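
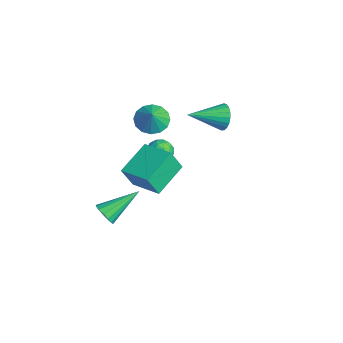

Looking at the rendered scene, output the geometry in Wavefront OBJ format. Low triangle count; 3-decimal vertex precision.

v 0.681 -2.142 3.421
v 1.386 -1.974 2.978
v 1.279 -2.338 4.299
v 1.264 -1.587 3.148
v 0.985 -1.349 3.391
v 0.625 -1.323 3.643
v 0.28 -1.517 3.835
v 0.042 -1.878 3.916
v -0.025 -2.31 3.865
v 0.098 -2.697 3.695
v 0.377 -2.935 3.452
v 0.737 -2.961 3.2
v 1.082 -2.767 3.008
v 1.32 -2.406 2.927
v 2.619 -2.611 2.333
v 2.658 -3.17 3.528
v 4.025 -1.866 2.637
v 4.064 -2.425 3.832
v 3.536 -4.055 1.628
v 3.575 -4.614 2.823
v 4.942 -3.31 1.932
v 4.981 -3.869 3.127
v -1.011 2.086 1.025
v -0.593 2.269 1.67
v -1.129 0.274 1.615
v -0.901 2.322 1.771
v -1.228 2.334 1.743
v -1.517 2.304 1.591
v -1.719 2.236 1.341
v -1.799 2.142 1.036
v -1.742 2.038 0.73
v -1.559 1.943 0.474
v -1.281 1.872 0.314
v -0.956 1.839 0.276
v -0.641 1.848 0.369
v -0.39 1.899 0.574
v -0.246 1.982 0.857
v -0.234 2.083 1.17
v -0.357 2.184 1.457
v 0.727 -4.568 -2.939
v 1.229 -4.308 -3.298
v 0.533 -2.752 -1.901
v 0.943 -4.235 -3.479
v 0.598 -4.251 -3.516
v 0.288 -4.352 -3.397
v 0.096 -4.511 -3.156
v 0.072 -4.684 -2.857
v 0.224 -4.827 -2.58
v 0.511 -4.9 -2.399
v 0.855 -4.884 -2.363
v 1.165 -4.783 -2.481
v 1.358 -4.625 -2.722
v 1.381 -4.451 -3.021
v 0.237 -0.906 0.149
v 0.608 -1.31 0.592
v -0.568 -1.71 0.088
v -0.197 -2.114 0.531
v -0.499 -1.522 0.764
v -0.001 -1.025 0.801
v 0.041 -1.995 -0.121
v 0.539 -1.498 -0.084
v 0.487 -1.983 0.424
v 0.153 -1.691 0.971
v -0.113 -1.329 -0.291
v -0.447 -1.037 0.256
v 0.493 -1.037 0.376
v -0.453 -1.983 0.304
v -0.63 -1.635 0.441
v -0.413 -1.872 0.701
v 0.135 -0.869 0.499
v 0.353 -1.107 0.759
v -0.298 -1.232 0.86
v -0.313 -1.913 -0.079
v -0.095 -2.151 0.181
v 0.453 -1.148 -0.021
v 0.67 -1.385 0.239
v 0.338 -1.788 -0.18
v 0.64 -1.67 0.538
v 0.167 -2.143 0.502
v 0.307 -2.073 0.118
v 0.599 -1.781 0.141
v 0.443 -1.499 0.859
v -0.03 -1.971 0.823
v -0.207 -1.623 0.96
v 0.085 -1.331 0.982
v 0.372 -1.894 0.761
v 0.07 -1.049 -0.143
v -0.403 -1.521 -0.179
v -0.045 -1.689 -0.302
v 0.247 -1.397 -0.28
v -0.127 -0.877 0.178
v -0.6 -1.35 0.142
v -0.559 -1.239 0.539
v -0.267 -0.947 0.562
v -0.332 -1.126 -0.081
f 2 1 4
f 2 4 3
f 4 1 5
f 4 5 3
f 5 1 6
f 5 6 3
f 6 1 7
f 6 7 3
f 7 1 8
f 7 8 3
f 8 1 9
f 8 9 3
f 9 1 10
f 9 10 3
f 10 1 11
f 10 11 3
f 11 1 12
f 11 12 3
f 12 1 13
f 12 13 3
f 13 1 14
f 13 14 3
f 14 1 2
f 14 2 3
f 16 18 15
f 19 16 15
f 15 18 17
f 17 19 15
f 16 22 18
f 20 16 19
f 20 22 16
f 18 22 17
f 21 19 17
f 17 22 21
f 21 20 19
f 22 20 21
f 24 23 26
f 24 26 25
f 26 23 27
f 26 27 25
f 27 23 28
f 27 28 25
f 28 23 29
f 28 29 25
f 29 23 30
f 29 30 25
f 30 23 31
f 30 31 25
f 31 23 32
f 31 32 25
f 32 23 33
f 32 33 25
f 33 23 34
f 33 34 25
f 34 23 35
f 34 35 25
f 35 23 36
f 35 36 25
f 36 23 37
f 36 37 25
f 37 23 38
f 37 38 25
f 38 23 39
f 38 39 25
f 39 23 24
f 39 24 25
f 41 40 43
f 41 43 42
f 43 40 44
f 43 44 42
f 44 40 45
f 44 45 42
f 45 40 46
f 45 46 42
f 46 40 47
f 46 47 42
f 47 40 48
f 47 48 42
f 48 40 49
f 48 49 42
f 49 40 50
f 49 50 42
f 50 40 51
f 50 51 42
f 51 40 52
f 51 52 42
f 52 40 53
f 52 53 42
f 53 40 41
f 53 41 42
f 54 91 70
f 91 65 94
f 70 94 59
f 91 94 70
f 54 70 66
f 70 59 71
f 66 71 55
f 70 71 66
f 54 66 75
f 66 55 76
f 75 76 61
f 66 76 75
f 54 75 87
f 75 61 90
f 87 90 64
f 75 90 87
f 54 87 91
f 87 64 95
f 91 95 65
f 87 95 91
f 55 71 82
f 71 59 85
f 82 85 63
f 71 85 82
f 59 94 72
f 94 65 93
f 72 93 58
f 94 93 72
f 65 95 92
f 95 64 88
f 92 88 56
f 95 88 92
f 64 90 89
f 90 61 77
f 89 77 60
f 90 77 89
f 61 76 81
f 76 55 78
f 81 78 62
f 76 78 81
f 57 83 69
f 83 63 84
f 69 84 58
f 83 84 69
f 57 69 67
f 69 58 68
f 67 68 56
f 69 68 67
f 57 67 74
f 67 56 73
f 74 73 60
f 67 73 74
f 57 74 79
f 74 60 80
f 79 80 62
f 74 80 79
f 57 79 83
f 79 62 86
f 83 86 63
f 79 86 83
f 58 84 72
f 84 63 85
f 72 85 59
f 84 85 72
f 56 68 92
f 68 58 93
f 92 93 65
f 68 93 92
f 60 73 89
f 73 56 88
f 89 88 64
f 73 88 89
f 62 80 81
f 80 60 77
f 81 77 61
f 80 77 81
f 63 86 82
f 86 62 78
f 82 78 55
f 86 78 82



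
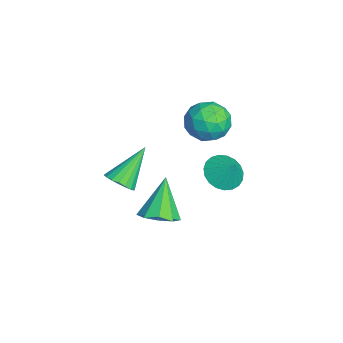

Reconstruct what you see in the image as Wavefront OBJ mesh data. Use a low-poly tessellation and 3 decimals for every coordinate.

v -2.221 0.88 -2.014
v -1.59 1.151 -2.55
v -1.679 1.26 -1.186
v -1.809 1.439 -2.539
v -2.098 1.63 -2.438
v -2.409 1.692 -2.263
v -2.687 1.614 -2.045
v -2.885 1.409 -1.822
v -2.967 1.112 -1.633
v -2.921 0.775 -1.509
v -2.753 0.457 -1.472
v -2.494 0.211 -1.53
v -2.187 0.082 -1.671
v -1.886 0.09 -1.871
v -1.643 0.235 -2.097
v -1.5 0.492 -2.308
v -1.481 0.816 -2.468
v 0.94 -1.983 -1.65
v 1.663 -2.058 -1.209
v 0.04 -1.617 -0.11
v 1.592 -1.508 -1.381
v 1.216 -1.179 -1.679
v 0.71 -1.227 -1.963
v 0.313 -1.628 -2.101
v 0.209 -2.196 -2.027
v 0.447 -2.663 -1.776
v 0.916 -2.813 -1.467
v 1.396 -2.574 -1.243
v -3.827 1.347 0.156
v -3.249 1.041 -0.627
v -4.431 -0.181 0.307
v -3.853 -0.487 -0.476
v -3.417 -0.231 0.41
v -3.044 0.714 0.317
v -4.636 0.146 -0.637
v -4.263 1.091 -0.73
v -3.749 0.299 -1.117
v -2.996 0.066 -0.47
v -4.684 0.794 0.15
v -3.931 0.561 0.797
v -3.485 1.328 -0.249
v -4.195 -0.468 -0.071
v -3.939 -0.318 0.45
v -3.599 -0.498 -0.01
v -3.365 1.136 0.306
v -3.025 0.956 -0.155
v -3.124 0.208 0.455
v -4.655 -0.096 -0.165
v -4.315 -0.276 -0.626
v -4.081 1.358 -0.31
v -3.741 1.178 -0.77
v -4.556 0.652 -0.775
v -3.439 0.712 -0.997
v -3.794 -0.186 -0.908
v -4.254 0.186 -1.003
v -4.035 0.742 -1.058
v -2.997 0.575 -0.617
v -3.352 -0.323 -0.528
v -3.095 -0.173 -0.007
v -2.876 0.383 -0.062
v -3.291 0.139 -0.905
v -4.328 1.183 0.208
v -4.683 0.285 0.297
v -4.804 0.477 -0.258
v -4.585 1.033 -0.313
v -3.886 1.046 0.588
v -4.241 0.148 0.677
v -3.645 0.118 0.738
v -3.426 0.674 0.683
v -4.389 0.721 0.585
v -2.103 -3.234 -2.159
v -1.518 -2.834 -2.118
v -2.957 -2.126 -0.801
v -1.687 -2.689 -2.342
v -1.938 -2.652 -2.53
v -2.222 -2.731 -2.645
v -2.482 -2.909 -2.663
v -2.667 -3.151 -2.582
v -2.741 -3.41 -2.416
v -2.688 -3.635 -2.2
v -2.519 -3.78 -1.976
v -2.268 -3.817 -1.787
v -1.984 -3.738 -1.673
v -1.724 -3.56 -1.654
v -1.539 -3.317 -1.736
v -1.465 -3.058 -1.901
f 2 1 4
f 2 4 3
f 4 1 5
f 4 5 3
f 5 1 6
f 5 6 3
f 6 1 7
f 6 7 3
f 7 1 8
f 7 8 3
f 8 1 9
f 8 9 3
f 9 1 10
f 9 10 3
f 10 1 11
f 10 11 3
f 11 1 12
f 11 12 3
f 12 1 13
f 12 13 3
f 13 1 14
f 13 14 3
f 14 1 15
f 14 15 3
f 15 1 16
f 15 16 3
f 16 1 17
f 16 17 3
f 17 1 2
f 17 2 3
f 19 18 21
f 19 21 20
f 21 18 22
f 21 22 20
f 22 18 23
f 22 23 20
f 23 18 24
f 23 24 20
f 24 18 25
f 24 25 20
f 25 18 26
f 25 26 20
f 26 18 27
f 26 27 20
f 27 18 28
f 27 28 20
f 28 18 19
f 28 19 20
f 29 66 45
f 66 40 69
f 45 69 34
f 66 69 45
f 29 45 41
f 45 34 46
f 41 46 30
f 45 46 41
f 29 41 50
f 41 30 51
f 50 51 36
f 41 51 50
f 29 50 62
f 50 36 65
f 62 65 39
f 50 65 62
f 29 62 66
f 62 39 70
f 66 70 40
f 62 70 66
f 30 46 57
f 46 34 60
f 57 60 38
f 46 60 57
f 34 69 47
f 69 40 68
f 47 68 33
f 69 68 47
f 40 70 67
f 70 39 63
f 67 63 31
f 70 63 67
f 39 65 64
f 65 36 52
f 64 52 35
f 65 52 64
f 36 51 56
f 51 30 53
f 56 53 37
f 51 53 56
f 32 58 44
f 58 38 59
f 44 59 33
f 58 59 44
f 32 44 42
f 44 33 43
f 42 43 31
f 44 43 42
f 32 42 49
f 42 31 48
f 49 48 35
f 42 48 49
f 32 49 54
f 49 35 55
f 54 55 37
f 49 55 54
f 32 54 58
f 54 37 61
f 58 61 38
f 54 61 58
f 33 59 47
f 59 38 60
f 47 60 34
f 59 60 47
f 31 43 67
f 43 33 68
f 67 68 40
f 43 68 67
f 35 48 64
f 48 31 63
f 64 63 39
f 48 63 64
f 37 55 56
f 55 35 52
f 56 52 36
f 55 52 56
f 38 61 57
f 61 37 53
f 57 53 30
f 61 53 57
f 72 71 74
f 72 74 73
f 74 71 75
f 74 75 73
f 75 71 76
f 75 76 73
f 76 71 77
f 76 77 73
f 77 71 78
f 77 78 73
f 78 71 79
f 78 79 73
f 79 71 80
f 79 80 73
f 80 71 81
f 80 81 73
f 81 71 82
f 81 82 73
f 82 71 83
f 82 83 73
f 83 71 84
f 83 84 73
f 84 71 85
f 84 85 73
f 85 71 86
f 85 86 73
f 86 71 72
f 86 72 73



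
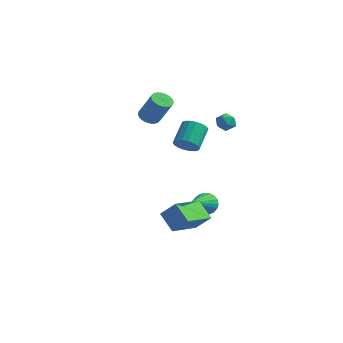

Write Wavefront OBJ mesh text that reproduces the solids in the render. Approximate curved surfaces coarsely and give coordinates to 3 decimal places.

v -0.251 0.231 1.565
v 0.129 -0.133 2.127
v -0.128 1.065 3.077
v -0.509 1.429 2.515
v 0.376 0.045 1.97
v 0.119 1.243 2.92
v 0.5 0.259 1.733
v 0.242 1.457 2.682
v 0.474 0.468 1.462
v 0.217 1.666 2.412
v 0.305 0.63 1.212
v 0.047 1.828 2.162
v 0.025 0.713 1.032
v -0.232 1.911 1.982
v -0.309 0.7 0.958
v -0.566 1.898 1.907
v -0.632 0.595 1.003
v -0.889 1.793 1.953
v -0.879 0.417 1.16
v -1.136 1.615 2.11
v -1.002 0.203 1.398
v -1.26 1.401 2.347
v -0.977 -0.006 1.668
v -1.234 1.192 2.618
v -0.807 -0.168 1.918
v -1.065 1.03 2.868
v -0.528 -0.251 2.098
v -0.785 0.947 3.048
v -0.194 -0.238 2.173
v -0.451 0.96 3.122
v 0.588 3.246 2.055
v 1.129 3.032 2.371
v -0.029 2.768 2.789
v 0.512 2.554 3.105
v 0.364 3.2 3.102
v 0.746 3.495 2.648
v 0.354 2.305 2.512
v 0.736 2.6 2.058
v 0.985 2.45 2.653
v 0.991 3.003 3.018
v 0.109 2.797 2.142
v 0.115 3.35 2.507
v 0.73 -3.584 -1.781
v 1.584 -3.388 -0.862
v 0.874 -1.615 -2.335
v 1.729 -1.42 -1.415
v 1.731 -3.9 -2.645
v 2.586 -3.705 -1.725
v 1.876 -1.932 -3.198
v 2.73 -1.736 -2.279
v -3.397 1.165 2.64
v -2.825 1.194 2.292
v -1.872 1.125 3.852
v -2.443 1.095 4.2
v -2.873 1.448 2.332
v -1.92 1.379 3.893
v -3.001 1.659 2.42
v -2.048 1.589 3.981
v -3.189 1.794 2.541
v -2.236 1.725 4.102
v -3.409 1.834 2.677
v -2.456 1.764 4.238
v -3.627 1.771 2.807
v -2.673 1.702 4.368
v -3.81 1.617 2.912
v -2.856 1.547 4.473
v -3.93 1.393 2.975
v -2.976 1.324 4.536
v -3.968 1.135 2.988
v -3.015 1.066 4.548
v -3.92 0.881 2.947
v -2.967 0.812 4.508
v -3.792 0.671 2.859
v -2.839 0.601 4.42
v -3.604 0.535 2.738
v -2.651 0.466 4.299
v -3.384 0.496 2.602
v -2.431 0.426 4.163
v -3.167 0.558 2.472
v -2.213 0.489 4.033
v -2.984 0.713 2.367
v -2.03 0.643 3.928
v -2.864 0.936 2.304
v -1.91 0.867 3.865
v -0.369 2.319 -3.864
v 0.272 2.177 -4.285
v -0.151 0.561 -2.936
v 0.394 2.329 -4.025
v 0.383 2.479 -3.738
v 0.243 2.602 -3.473
v -0.004 2.676 -3.275
v -0.313 2.688 -3.179
v -0.633 2.636 -3.202
v -0.907 2.529 -3.339
v -1.088 2.386 -3.567
v -1.144 2.232 -3.847
v -1.067 2.092 -4.129
v -0.87 1.992 -4.366
v -0.585 1.948 -4.516
v -0.264 1.968 -4.553
v 0.04 2.049 -4.471
f 2 1 5
f 2 5 3
f 3 5 6
f 3 6 4
f 5 1 7
f 5 7 6
f 6 7 8
f 6 8 4
f 7 1 9
f 7 9 8
f 8 9 10
f 8 10 4
f 9 1 11
f 9 11 10
f 10 11 12
f 10 12 4
f 11 1 13
f 11 13 12
f 12 13 14
f 12 14 4
f 13 1 15
f 13 15 14
f 14 15 16
f 14 16 4
f 15 1 17
f 15 17 16
f 16 17 18
f 16 18 4
f 17 1 19
f 17 19 18
f 18 19 20
f 18 20 4
f 19 1 21
f 19 21 20
f 20 21 22
f 20 22 4
f 21 1 23
f 21 23 22
f 22 23 24
f 22 24 4
f 23 1 25
f 23 25 24
f 24 25 26
f 24 26 4
f 25 1 27
f 25 27 26
f 26 27 28
f 26 28 4
f 27 1 29
f 27 29 28
f 28 29 30
f 28 30 4
f 29 1 2
f 29 2 30
f 30 2 3
f 30 3 4
f 31 42 36
f 31 36 32
f 31 32 38
f 31 38 41
f 31 41 42
f 32 36 40
f 36 42 35
f 42 41 33
f 41 38 37
f 38 32 39
f 34 40 35
f 34 35 33
f 34 33 37
f 34 37 39
f 34 39 40
f 35 40 36
f 33 35 42
f 37 33 41
f 39 37 38
f 40 39 32
f 44 46 43
f 47 44 43
f 43 46 45
f 45 47 43
f 44 50 46
f 48 44 47
f 48 50 44
f 46 50 45
f 49 47 45
f 45 50 49
f 49 48 47
f 50 48 49
f 52 51 55
f 52 55 53
f 53 55 56
f 53 56 54
f 55 51 57
f 55 57 56
f 56 57 58
f 56 58 54
f 57 51 59
f 57 59 58
f 58 59 60
f 58 60 54
f 59 51 61
f 59 61 60
f 60 61 62
f 60 62 54
f 61 51 63
f 61 63 62
f 62 63 64
f 62 64 54
f 63 51 65
f 63 65 64
f 64 65 66
f 64 66 54
f 65 51 67
f 65 67 66
f 66 67 68
f 66 68 54
f 67 51 69
f 67 69 68
f 68 69 70
f 68 70 54
f 69 51 71
f 69 71 70
f 70 71 72
f 70 72 54
f 71 51 73
f 71 73 72
f 72 73 74
f 72 74 54
f 73 51 75
f 73 75 74
f 74 75 76
f 74 76 54
f 75 51 77
f 75 77 76
f 76 77 78
f 76 78 54
f 77 51 79
f 77 79 78
f 78 79 80
f 78 80 54
f 79 51 81
f 79 81 80
f 80 81 82
f 80 82 54
f 81 51 83
f 81 83 82
f 82 83 84
f 82 84 54
f 83 51 52
f 83 52 84
f 84 52 53
f 84 53 54
f 86 85 88
f 86 88 87
f 88 85 89
f 88 89 87
f 89 85 90
f 89 90 87
f 90 85 91
f 90 91 87
f 91 85 92
f 91 92 87
f 92 85 93
f 92 93 87
f 93 85 94
f 93 94 87
f 94 85 95
f 94 95 87
f 95 85 96
f 95 96 87
f 96 85 97
f 96 97 87
f 97 85 98
f 97 98 87
f 98 85 99
f 98 99 87
f 99 85 100
f 99 100 87
f 100 85 101
f 100 101 87
f 101 85 86
f 101 86 87



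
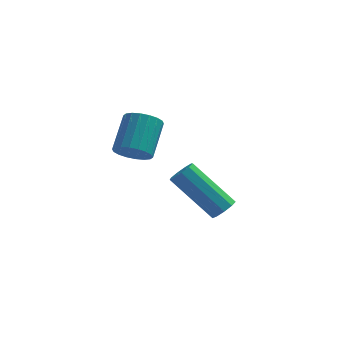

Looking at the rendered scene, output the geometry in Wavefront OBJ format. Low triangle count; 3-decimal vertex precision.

v -1.061 0.685 1.443
v -0.804 0.264 1.896
v -0.602 1.393 2.831
v -0.859 1.815 2.377
v -0.564 0.349 1.741
v -0.362 1.479 2.676
v -0.423 0.501 1.527
v -0.22 1.631 2.462
v -0.407 0.689 1.296
v -0.205 1.819 2.231
v -0.522 0.877 1.094
v -0.319 2.006 2.029
v -0.743 1.026 0.962
v -0.541 2.156 1.896
v -1.027 1.108 0.924
v -0.825 2.238 1.859
v -1.318 1.107 0.989
v -1.116 2.236 1.924
v -1.558 1.021 1.144
v -1.356 2.151 2.079
v -1.7 0.869 1.358
v -1.497 1.999 2.293
v -1.715 0.681 1.589
v -1.513 1.811 2.524
v -1.601 0.494 1.791
v -1.398 1.623 2.726
v -1.379 0.344 1.924
v -1.177 1.474 2.858
v -1.095 0.262 1.961
v -0.893 1.392 2.896
v 1.716 2.509 -2.194
v 1.996 2.274 -1.825
v 0.503 2.775 -0.376
v 0.224 3.011 -0.746
v 2.089 2.617 -1.848
v 0.596 3.118 -0.399
v 2.007 2.909 -2.033
v 0.514 3.41 -0.584
v 1.789 3.015 -2.294
v 0.297 3.516 -0.845
v 1.538 2.884 -2.508
v 0.045 3.385 -1.059
v 1.369 2.577 -2.576
v -0.124 3.079 -1.127
v 1.364 2.24 -2.465
v -0.129 2.741 -1.016
v 1.523 2.028 -2.227
v 0.03 2.529 -0.778
v 1.773 2.042 -1.975
v 0.28 2.543 -0.526
f 2 1 5
f 2 5 3
f 3 5 6
f 3 6 4
f 5 1 7
f 5 7 6
f 6 7 8
f 6 8 4
f 7 1 9
f 7 9 8
f 8 9 10
f 8 10 4
f 9 1 11
f 9 11 10
f 10 11 12
f 10 12 4
f 11 1 13
f 11 13 12
f 12 13 14
f 12 14 4
f 13 1 15
f 13 15 14
f 14 15 16
f 14 16 4
f 15 1 17
f 15 17 16
f 16 17 18
f 16 18 4
f 17 1 19
f 17 19 18
f 18 19 20
f 18 20 4
f 19 1 21
f 19 21 20
f 20 21 22
f 20 22 4
f 21 1 23
f 21 23 22
f 22 23 24
f 22 24 4
f 23 1 25
f 23 25 24
f 24 25 26
f 24 26 4
f 25 1 27
f 25 27 26
f 26 27 28
f 26 28 4
f 27 1 29
f 27 29 28
f 28 29 30
f 28 30 4
f 29 1 2
f 29 2 30
f 30 2 3
f 30 3 4
f 32 31 35
f 32 35 33
f 33 35 36
f 33 36 34
f 35 31 37
f 35 37 36
f 36 37 38
f 36 38 34
f 37 31 39
f 37 39 38
f 38 39 40
f 38 40 34
f 39 31 41
f 39 41 40
f 40 41 42
f 40 42 34
f 41 31 43
f 41 43 42
f 42 43 44
f 42 44 34
f 43 31 45
f 43 45 44
f 44 45 46
f 44 46 34
f 45 31 47
f 45 47 46
f 46 47 48
f 46 48 34
f 47 31 49
f 47 49 48
f 48 49 50
f 48 50 34
f 49 31 32
f 49 32 50
f 50 32 33
f 50 33 34



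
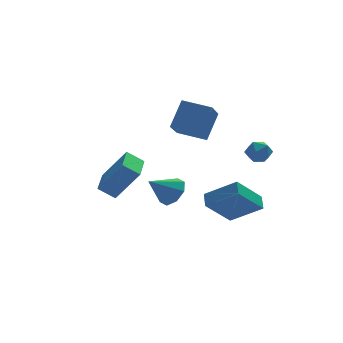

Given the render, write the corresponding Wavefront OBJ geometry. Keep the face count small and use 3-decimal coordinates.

v -4.664 -2.002 -0.229
v -3.522 -2.425 1.456
v -4.127 -0.265 -0.157
v -2.985 -0.688 1.529
v -3.835 -2.232 -0.849
v -2.693 -2.655 0.837
v -3.298 -0.495 -0.776
v -2.156 -0.918 0.909
v -0.278 1.395 -2.486
v 0.329 1.249 -1.757
v -1.562 1.105 -1.474
v 0.124 1.952 -1.816
v -0.316 2.329 -2.267
v -0.735 2.158 -2.847
v -0.886 1.541 -3.215
v -0.681 0.838 -3.156
v -0.24 0.461 -2.705
v 0.178 0.631 -2.126
v 0.199 -4.003 -0.935
v 0.308 -3.236 -0.518
v 1.577 -3.422 -2.366
v 1.686 -2.654 -1.949
v 1.634 -4.786 0.129
v 1.743 -4.018 0.546
v 3.012 -4.204 -1.302
v 3.121 -3.437 -0.885
v 2.172 -3.665 2.345
v 2.519 -3.347 1.765
v 3.241 -3.973 2.815
v 3.588 -3.655 2.235
v 3.23 -3.231 2.735
v 2.569 -3.04 2.444
v 3.191 -4.28 2.136
v 2.53 -4.089 1.845
v 3.148 -3.727 1.636
v 3.173 -3.079 2.006
v 2.587 -4.241 2.574
v 2.612 -3.593 2.944
v 1.582 1.682 0.922
v 0.902 0.135 2.047
v 0.203 2.501 1.214
v -0.477 0.954 2.339
v 2.337 2.426 2.401
v 1.657 0.879 3.526
v 0.958 3.245 2.693
v 0.278 1.698 3.818
f 2 4 1
f 5 2 1
f 1 4 3
f 3 5 1
f 2 8 4
f 6 2 5
f 6 8 2
f 4 8 3
f 7 5 3
f 3 8 7
f 7 6 5
f 8 6 7
f 10 9 12
f 10 12 11
f 12 9 13
f 12 13 11
f 13 9 14
f 13 14 11
f 14 9 15
f 14 15 11
f 15 9 16
f 15 16 11
f 16 9 17
f 16 17 11
f 17 9 18
f 17 18 11
f 18 9 10
f 18 10 11
f 20 22 19
f 23 20 19
f 19 22 21
f 21 23 19
f 20 26 22
f 24 20 23
f 24 26 20
f 22 26 21
f 25 23 21
f 21 26 25
f 25 24 23
f 26 24 25
f 27 38 32
f 27 32 28
f 27 28 34
f 27 34 37
f 27 37 38
f 28 32 36
f 32 38 31
f 38 37 29
f 37 34 33
f 34 28 35
f 30 36 31
f 30 31 29
f 30 29 33
f 30 33 35
f 30 35 36
f 31 36 32
f 29 31 38
f 33 29 37
f 35 33 34
f 36 35 28
f 40 42 39
f 43 40 39
f 39 42 41
f 41 43 39
f 40 46 42
f 44 40 43
f 44 46 40
f 42 46 41
f 45 43 41
f 41 46 45
f 45 44 43
f 46 44 45



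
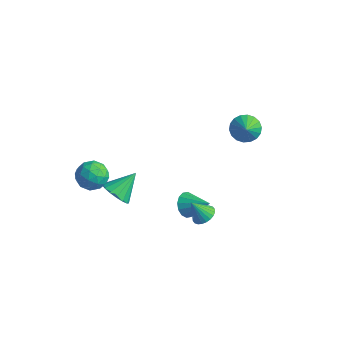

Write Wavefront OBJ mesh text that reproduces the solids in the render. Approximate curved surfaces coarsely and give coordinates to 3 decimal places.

v 1.919 0.086 -0.995
v 2.269 0.316 -1.629
v 3.161 0.374 -0.205
v 2.101 0.64 -1.483
v 1.884 0.816 -1.206
v 1.677 0.796 -0.872
v 1.534 0.586 -0.572
v 1.494 0.242 -0.385
v 1.569 -0.143 -0.361
v 1.737 -0.467 -0.508
v 1.954 -0.643 -0.785
v 2.161 -0.623 -1.118
v 2.304 -0.413 -1.419
v 2.344 -0.07 -1.606
v 3.911 -0.987 0.526
v 4.481 -0.928 0.833
v 3.409 -1.373 1.534
v 4.381 -0.698 0.871
v 4.209 -0.513 0.857
v 3.991 -0.399 0.792
v 3.762 -0.375 0.686
v 3.555 -0.444 0.557
v 3.403 -0.596 0.422
v 3.328 -0.807 0.304
v 3.342 -1.046 0.219
v 3.442 -1.276 0.182
v 3.614 -1.461 0.196
v 3.831 -1.575 0.261
v 4.061 -1.599 0.366
v 4.268 -1.53 0.496
v 4.42 -1.378 0.63
v 4.495 -1.167 0.749
v 2.373 4.066 2.704
v 3.082 4.433 2.477
v 2.907 3.474 3.416
v 2.96 4.651 2.749
v 2.722 4.753 3.013
v 2.415 4.719 3.215
v 2.1 4.556 3.316
v 1.838 4.296 3.296
v 1.682 3.99 3.158
v 1.664 3.7 2.931
v 1.785 3.482 2.658
v 2.023 3.38 2.395
v 2.33 3.414 2.193
v 2.646 3.577 2.092
v 2.908 3.837 2.112
v 3.063 4.143 2.249
v -2.248 -0.771 -2.346
v -1.784 -0.354 -3.009
v -1.952 0.511 -1.334
v -2.194 -0.215 -3.065
v -2.615 -0.204 -2.956
v -2.953 -0.323 -2.708
v -3.128 -0.544 -2.376
v -3.103 -0.817 -2.038
v -2.881 -1.08 -1.771
v -2.514 -1.272 -1.635
v -2.086 -1.349 -1.662
v -1.695 -1.293 -1.846
v -1.431 -1.118 -2.145
v -1.354 -0.864 -2.49
v -1.481 -0.588 -2.802
v -3.916 -1.067 -0.474
v -3.057 -0.952 -0.094
v -3.323 -2.008 -1.526
v -2.464 -1.893 -1.146
v -3.132 -2.367 -0.672
v -3.499 -1.786 -0.022
v -2.881 -1.174 -1.598
v -3.248 -0.593 -0.948
v -2.418 -1.018 -0.788
v -2.573 -1.756 -0.216
v -3.807 -1.204 -1.404
v -3.962 -1.942 -0.832
v -3.538 -0.927 -0.192
v -2.842 -2.033 -1.428
v -3.234 -2.312 -1.15
v -2.73 -2.245 -0.926
v -3.798 -1.417 -0.149
v -3.293 -1.349 0.074
v -3.338 -2.181 -0.266
v -3.087 -1.611 -1.694
v -2.582 -1.543 -1.471
v -3.65 -0.715 -0.694
v -3.146 -0.648 -0.47
v -3.042 -0.779 -1.354
v -2.658 -0.898 -0.376
v -2.31 -1.452 -0.995
v -2.555 -1.029 -1.261
v -2.77 -0.687 -0.878
v -2.749 -1.332 -0.04
v -2.401 -1.885 -0.658
v -2.793 -2.164 -0.38
v -3.009 -1.822 0.003
v -2.373 -1.371 -0.448
v -3.979 -1.075 -0.962
v -3.631 -1.628 -1.58
v -3.371 -1.138 -1.623
v -3.587 -0.796 -1.24
v -4.07 -1.508 -0.625
v -3.722 -2.062 -1.244
v -3.61 -2.273 -0.742
v -3.825 -1.931 -0.359
v -4.007 -1.589 -1.172
f 2 1 4
f 2 4 3
f 4 1 5
f 4 5 3
f 5 1 6
f 5 6 3
f 6 1 7
f 6 7 3
f 7 1 8
f 7 8 3
f 8 1 9
f 8 9 3
f 9 1 10
f 9 10 3
f 10 1 11
f 10 11 3
f 11 1 12
f 11 12 3
f 12 1 13
f 12 13 3
f 13 1 14
f 13 14 3
f 14 1 2
f 14 2 3
f 16 15 18
f 16 18 17
f 18 15 19
f 18 19 17
f 19 15 20
f 19 20 17
f 20 15 21
f 20 21 17
f 21 15 22
f 21 22 17
f 22 15 23
f 22 23 17
f 23 15 24
f 23 24 17
f 24 15 25
f 24 25 17
f 25 15 26
f 25 26 17
f 26 15 27
f 26 27 17
f 27 15 28
f 27 28 17
f 28 15 29
f 28 29 17
f 29 15 30
f 29 30 17
f 30 15 31
f 30 31 17
f 31 15 32
f 31 32 17
f 32 15 16
f 32 16 17
f 34 33 36
f 34 36 35
f 36 33 37
f 36 37 35
f 37 33 38
f 37 38 35
f 38 33 39
f 38 39 35
f 39 33 40
f 39 40 35
f 40 33 41
f 40 41 35
f 41 33 42
f 41 42 35
f 42 33 43
f 42 43 35
f 43 33 44
f 43 44 35
f 44 33 45
f 44 45 35
f 45 33 46
f 45 46 35
f 46 33 47
f 46 47 35
f 47 33 48
f 47 48 35
f 48 33 34
f 48 34 35
f 50 49 52
f 50 52 51
f 52 49 53
f 52 53 51
f 53 49 54
f 53 54 51
f 54 49 55
f 54 55 51
f 55 49 56
f 55 56 51
f 56 49 57
f 56 57 51
f 57 49 58
f 57 58 51
f 58 49 59
f 58 59 51
f 59 49 60
f 59 60 51
f 60 49 61
f 60 61 51
f 61 49 62
f 61 62 51
f 62 49 63
f 62 63 51
f 63 49 50
f 63 50 51
f 64 101 80
f 101 75 104
f 80 104 69
f 101 104 80
f 64 80 76
f 80 69 81
f 76 81 65
f 80 81 76
f 64 76 85
f 76 65 86
f 85 86 71
f 76 86 85
f 64 85 97
f 85 71 100
f 97 100 74
f 85 100 97
f 64 97 101
f 97 74 105
f 101 105 75
f 97 105 101
f 65 81 92
f 81 69 95
f 92 95 73
f 81 95 92
f 69 104 82
f 104 75 103
f 82 103 68
f 104 103 82
f 75 105 102
f 105 74 98
f 102 98 66
f 105 98 102
f 74 100 99
f 100 71 87
f 99 87 70
f 100 87 99
f 71 86 91
f 86 65 88
f 91 88 72
f 86 88 91
f 67 93 79
f 93 73 94
f 79 94 68
f 93 94 79
f 67 79 77
f 79 68 78
f 77 78 66
f 79 78 77
f 67 77 84
f 77 66 83
f 84 83 70
f 77 83 84
f 67 84 89
f 84 70 90
f 89 90 72
f 84 90 89
f 67 89 93
f 89 72 96
f 93 96 73
f 89 96 93
f 68 94 82
f 94 73 95
f 82 95 69
f 94 95 82
f 66 78 102
f 78 68 103
f 102 103 75
f 78 103 102
f 70 83 99
f 83 66 98
f 99 98 74
f 83 98 99
f 72 90 91
f 90 70 87
f 91 87 71
f 90 87 91
f 73 96 92
f 96 72 88
f 92 88 65
f 96 88 92



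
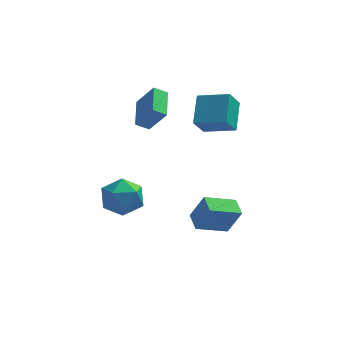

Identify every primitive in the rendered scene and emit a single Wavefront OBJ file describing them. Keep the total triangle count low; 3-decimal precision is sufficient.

v -0.038 2.467 1.161
v 0.032 4.044 2.236
v 0.446 3.215 0.03
v 0.517 4.793 1.105
v 1.683 2.067 1.635
v 1.754 3.645 2.71
v 2.168 2.816 0.504
v 2.238 4.393 1.579
v 0.397 -1.266 -4.299
v 1.118 -1.383 -2.753
v 0.021 -0.253 -4.047
v 0.742 -0.37 -2.501
v 1.978 -0.51 -4.979
v 2.699 -0.627 -3.433
v 1.602 0.503 -4.727
v 2.323 0.386 -3.181
v -2.967 1.883 1.272
v -2.03 1.559 2.629
v -3.093 3.705 1.794
v -2.157 3.381 3.151
v -2.263 2.059 0.829
v -1.327 1.735 2.186
v -2.39 3.881 1.351
v -1.453 3.557 2.708
v -3.916 -2.156 -1.839
v -2.722 -1.866 -1.89
v -3.558 -3.354 -0.29
v -2.364 -3.064 -0.341
v -3.187 -2.221 0.012
v -3.408 -1.48 -0.945
v -2.872 -3.74 -1.235
v -3.093 -2.999 -2.192
v -2.076 -2.845 -1.517
v -2.271 -1.906 -0.746
v -4.009 -3.314 -1.434
v -4.204 -2.375 -0.663
f 2 4 1
f 5 2 1
f 1 4 3
f 3 5 1
f 2 8 4
f 6 2 5
f 6 8 2
f 4 8 3
f 7 5 3
f 3 8 7
f 7 6 5
f 8 6 7
f 10 12 9
f 13 10 9
f 9 12 11
f 11 13 9
f 10 16 12
f 14 10 13
f 14 16 10
f 12 16 11
f 15 13 11
f 11 16 15
f 15 14 13
f 16 14 15
f 18 20 17
f 21 18 17
f 17 20 19
f 19 21 17
f 18 24 20
f 22 18 21
f 22 24 18
f 20 24 19
f 23 21 19
f 19 24 23
f 23 22 21
f 24 22 23
f 25 36 30
f 25 30 26
f 25 26 32
f 25 32 35
f 25 35 36
f 26 30 34
f 30 36 29
f 36 35 27
f 35 32 31
f 32 26 33
f 28 34 29
f 28 29 27
f 28 27 31
f 28 31 33
f 28 33 34
f 29 34 30
f 27 29 36
f 31 27 35
f 33 31 32
f 34 33 26



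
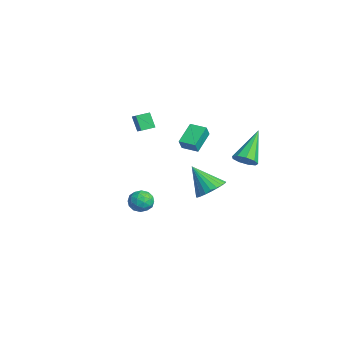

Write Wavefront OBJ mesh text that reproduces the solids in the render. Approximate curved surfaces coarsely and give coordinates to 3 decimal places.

v 4.19 3.108 0.918
v 4.698 3.002 1.402
v 3.03 4.232 2.382
v 4.785 3.412 1.156
v 4.594 3.679 0.799
v 4.213 3.679 0.497
v 3.821 3.412 0.393
v 3.602 3.002 0.534
v 3.658 2.642 0.854
v 3.962 2.499 1.205
v 4.373 2.642 1.421
v -3.481 -0.408 -0.156
v -3.992 -0.566 0.759
v -3.562 0.402 -0.062
v -4.073 0.244 0.853
v -2.767 -0.384 0.247
v -3.278 -0.542 1.162
v -2.848 0.426 0.341
v -3.359 0.268 1.256
v -1.071 3.053 -4.021
v -0.292 2.498 -3.858
v -1.969 2.227 -2.539
v -0.214 2.8 -3.643
v -0.267 3.14 -3.485
v -0.442 3.466 -3.409
v -0.712 3.73 -3.427
v -1.038 3.891 -3.534
v -1.368 3.924 -3.716
v -1.653 3.825 -3.944
v -1.849 3.608 -4.184
v -1.927 3.306 -4.399
v -1.875 2.966 -4.557
v -1.7 2.639 -4.633
v -1.429 2.375 -4.616
v -1.104 2.214 -4.508
v -0.773 2.181 -4.326
v -0.488 2.281 -4.098
v -2.547 1.834 -1.311
v -3.418 2.754 -0.508
v -1.849 2.547 -1.371
v -2.72 3.467 -0.568
v -2.2 1.553 -0.612
v -3.071 2.473 0.191
v -1.502 2.266 -0.672
v -2.373 3.186 0.131
v 3.556 -1.728 -1.561
v 4.087 -2.041 -1.943
v 3.633 -2.579 -0.757
v 4.164 -2.892 -1.139
v 4.282 -2.258 -0.806
v 4.234 -1.732 -1.304
v 3.486 -2.888 -1.396
v 3.438 -2.362 -1.894
v 4.044 -2.758 -1.842
v 4.536 -2.369 -1.477
v 3.184 -2.251 -1.223
v 3.676 -1.862 -0.858
v 3.815 -1.81 -1.823
v 3.905 -2.81 -0.877
v 3.974 -2.438 -0.682
v 4.287 -2.622 -0.906
v 3.901 -1.628 -1.447
v 4.213 -1.812 -1.672
v 4.328 -1.94 -1.003
v 3.507 -2.808 -1.028
v 3.819 -2.992 -1.253
v 3.433 -1.998 -1.794
v 3.746 -2.182 -2.018
v 3.392 -2.68 -1.697
v 4.101 -2.415 -1.988
v 4.147 -2.916 -1.515
v 3.748 -2.913 -1.666
v 3.72 -2.604 -1.959
v 4.391 -2.187 -1.773
v 4.436 -2.687 -1.301
v 4.505 -2.314 -1.105
v 4.477 -2.005 -1.397
v 4.365 -2.608 -1.714
v 3.284 -1.933 -1.399
v 3.329 -2.433 -0.927
v 3.243 -2.615 -1.303
v 3.215 -2.306 -1.595
v 3.573 -1.704 -1.185
v 3.619 -2.205 -0.712
v 4 -2.016 -0.741
v 3.972 -1.707 -1.034
v 3.355 -2.012 -0.986
f 2 1 4
f 2 4 3
f 4 1 5
f 4 5 3
f 5 1 6
f 5 6 3
f 6 1 7
f 6 7 3
f 7 1 8
f 7 8 3
f 8 1 9
f 8 9 3
f 9 1 10
f 9 10 3
f 10 1 11
f 10 11 3
f 11 1 2
f 11 2 3
f 13 15 12
f 16 13 12
f 12 15 14
f 14 16 12
f 13 19 15
f 17 13 16
f 17 19 13
f 15 19 14
f 18 16 14
f 14 19 18
f 18 17 16
f 19 17 18
f 21 20 23
f 21 23 22
f 23 20 24
f 23 24 22
f 24 20 25
f 24 25 22
f 25 20 26
f 25 26 22
f 26 20 27
f 26 27 22
f 27 20 28
f 27 28 22
f 28 20 29
f 28 29 22
f 29 20 30
f 29 30 22
f 30 20 31
f 30 31 22
f 31 20 32
f 31 32 22
f 32 20 33
f 32 33 22
f 33 20 34
f 33 34 22
f 34 20 35
f 34 35 22
f 35 20 36
f 35 36 22
f 36 20 37
f 36 37 22
f 37 20 21
f 37 21 22
f 39 41 38
f 42 39 38
f 38 41 40
f 40 42 38
f 39 45 41
f 43 39 42
f 43 45 39
f 41 45 40
f 44 42 40
f 40 45 44
f 44 43 42
f 45 43 44
f 46 83 62
f 83 57 86
f 62 86 51
f 83 86 62
f 46 62 58
f 62 51 63
f 58 63 47
f 62 63 58
f 46 58 67
f 58 47 68
f 67 68 53
f 58 68 67
f 46 67 79
f 67 53 82
f 79 82 56
f 67 82 79
f 46 79 83
f 79 56 87
f 83 87 57
f 79 87 83
f 47 63 74
f 63 51 77
f 74 77 55
f 63 77 74
f 51 86 64
f 86 57 85
f 64 85 50
f 86 85 64
f 57 87 84
f 87 56 80
f 84 80 48
f 87 80 84
f 56 82 81
f 82 53 69
f 81 69 52
f 82 69 81
f 53 68 73
f 68 47 70
f 73 70 54
f 68 70 73
f 49 75 61
f 75 55 76
f 61 76 50
f 75 76 61
f 49 61 59
f 61 50 60
f 59 60 48
f 61 60 59
f 49 59 66
f 59 48 65
f 66 65 52
f 59 65 66
f 49 66 71
f 66 52 72
f 71 72 54
f 66 72 71
f 49 71 75
f 71 54 78
f 75 78 55
f 71 78 75
f 50 76 64
f 76 55 77
f 64 77 51
f 76 77 64
f 48 60 84
f 60 50 85
f 84 85 57
f 60 85 84
f 52 65 81
f 65 48 80
f 81 80 56
f 65 80 81
f 54 72 73
f 72 52 69
f 73 69 53
f 72 69 73
f 55 78 74
f 78 54 70
f 74 70 47
f 78 70 74



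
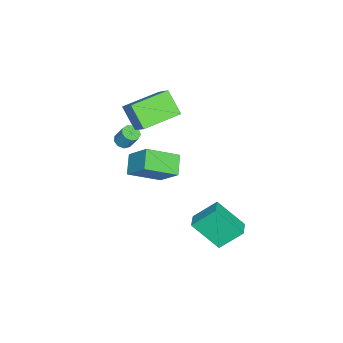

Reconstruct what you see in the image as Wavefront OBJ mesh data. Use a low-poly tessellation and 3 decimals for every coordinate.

v -0.121 2.359 -2.175
v -0.605 3.466 -1.051
v -0.174 3.808 -3.624
v -0.658 4.914 -2.5
v 0.758 2.566 -2
v 0.274 3.672 -0.876
v 0.705 4.014 -3.449
v 0.221 5.121 -2.325
v 1.524 -0.362 3.545
v 2.018 0.715 4.751
v 0.619 1.017 2.686
v 1.113 2.094 3.891
v 2.487 -0.114 2.929
v 2.981 0.963 4.134
v 1.582 1.265 2.069
v 2.076 2.342 3.275
v -4.682 -0.348 1.268
v -5.289 -1.252 2.399
v -3.584 0.55 2.576
v -4.191 -0.354 3.707
v -3.129 -1.786 0.953
v -3.736 -2.69 2.084
v -2.031 -0.888 2.261
v -2.638 -1.792 3.392
v -3.094 -2.429 -0.098
v -2.657 -2.22 -0.288
v -2.49 -1.701 0.668
v -2.926 -1.911 0.858
v -2.934 -2.007 -0.355
v -2.767 -1.488 0.6
v -3.285 -1.991 -0.302
v -3.118 -1.472 0.653
v -3.547 -2.181 -0.154
v -3.38 -1.662 0.802
v -3.597 -2.487 0.021
v -3.429 -1.968 0.977
v -3.411 -2.766 0.14
v -3.244 -2.247 1.096
v -3.077 -2.887 0.148
v -2.91 -2.368 1.103
v -2.751 -2.795 0.041
v -2.583 -2.276 0.996
v -2.585 -2.531 -0.131
v -2.418 -2.012 0.824
f 2 4 1
f 5 2 1
f 1 4 3
f 3 5 1
f 2 8 4
f 6 2 5
f 6 8 2
f 4 8 3
f 7 5 3
f 3 8 7
f 7 6 5
f 8 6 7
f 10 12 9
f 13 10 9
f 9 12 11
f 11 13 9
f 10 16 12
f 14 10 13
f 14 16 10
f 12 16 11
f 15 13 11
f 11 16 15
f 15 14 13
f 16 14 15
f 18 20 17
f 21 18 17
f 17 20 19
f 19 21 17
f 18 24 20
f 22 18 21
f 22 24 18
f 20 24 19
f 23 21 19
f 19 24 23
f 23 22 21
f 24 22 23
f 26 25 29
f 26 29 27
f 27 29 30
f 27 30 28
f 29 25 31
f 29 31 30
f 30 31 32
f 30 32 28
f 31 25 33
f 31 33 32
f 32 33 34
f 32 34 28
f 33 25 35
f 33 35 34
f 34 35 36
f 34 36 28
f 35 25 37
f 35 37 36
f 36 37 38
f 36 38 28
f 37 25 39
f 37 39 38
f 38 39 40
f 38 40 28
f 39 25 41
f 39 41 40
f 40 41 42
f 40 42 28
f 41 25 43
f 41 43 42
f 42 43 44
f 42 44 28
f 43 25 26
f 43 26 44
f 44 26 27
f 44 27 28



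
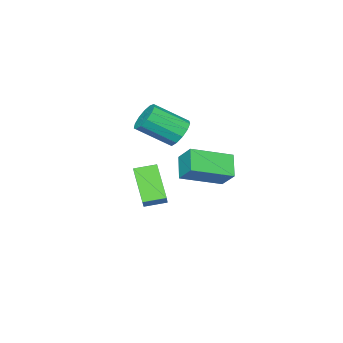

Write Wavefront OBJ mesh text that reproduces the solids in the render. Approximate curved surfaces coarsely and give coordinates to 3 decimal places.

v -2.181 -0.937 3.149
v -1.802 -1.239 2.439
v -0.701 -2.446 3.54
v -1.079 -2.143 4.251
v -1.535 -0.862 2.586
v -0.434 -2.069 3.687
v -1.474 -0.509 2.912
v -0.372 -1.715 4.013
v -1.637 -0.291 3.313
v -0.535 -1.498 4.414
v -1.972 -0.279 3.662
v -0.871 -1.485 4.763
v -2.374 -0.475 3.849
v -1.273 -1.681 4.95
v -2.714 -0.818 3.813
v -1.613 -2.025 4.914
v -2.885 -1.199 3.567
v -1.784 -2.405 4.668
v -2.833 -1.496 3.188
v -1.731 -2.703 4.289
v -2.573 -1.616 2.797
v -1.472 -2.823 3.898
v -2.189 -1.52 2.518
v -1.087 -2.727 3.619
v -3.185 -2.574 -2.353
v -3.935 -3.846 -0.776
v -2.519 -2.044 -1.609
v -3.269 -3.316 -0.032
v -2.331 -3.344 -2.568
v -3.081 -4.616 -0.991
v -1.665 -2.814 -1.824
v -2.415 -4.086 -0.247
v -1.405 2.269 1.164
v -2.153 1.585 2.025
v -1.212 3.133 2.019
v -1.961 2.449 2.879
v 0.341 1.211 1.841
v -0.408 0.527 2.701
v 0.533 2.075 2.695
v -0.215 1.391 3.556
f 2 1 5
f 2 5 3
f 3 5 6
f 3 6 4
f 5 1 7
f 5 7 6
f 6 7 8
f 6 8 4
f 7 1 9
f 7 9 8
f 8 9 10
f 8 10 4
f 9 1 11
f 9 11 10
f 10 11 12
f 10 12 4
f 11 1 13
f 11 13 12
f 12 13 14
f 12 14 4
f 13 1 15
f 13 15 14
f 14 15 16
f 14 16 4
f 15 1 17
f 15 17 16
f 16 17 18
f 16 18 4
f 17 1 19
f 17 19 18
f 18 19 20
f 18 20 4
f 19 1 21
f 19 21 20
f 20 21 22
f 20 22 4
f 21 1 23
f 21 23 22
f 22 23 24
f 22 24 4
f 23 1 2
f 23 2 24
f 24 2 3
f 24 3 4
f 26 28 25
f 29 26 25
f 25 28 27
f 27 29 25
f 26 32 28
f 30 26 29
f 30 32 26
f 28 32 27
f 31 29 27
f 27 32 31
f 31 30 29
f 32 30 31
f 34 36 33
f 37 34 33
f 33 36 35
f 35 37 33
f 34 40 36
f 38 34 37
f 38 40 34
f 36 40 35
f 39 37 35
f 35 40 39
f 39 38 37
f 40 38 39



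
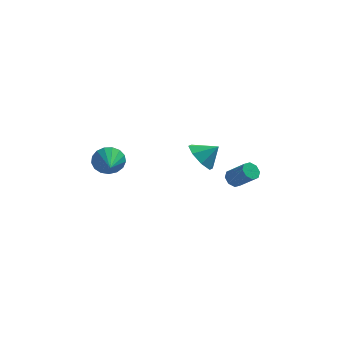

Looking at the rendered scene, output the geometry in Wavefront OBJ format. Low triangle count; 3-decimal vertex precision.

v -4.042 -2.032 3.184
v -3.597 -2.21 2.41
v -3.838 -3.668 3.676
v -3.282 -2.087 2.686
v -3.142 -1.953 3.075
v -3.208 -1.836 3.49
v -3.465 -1.764 3.834
v -3.854 -1.754 4.029
v -4.286 -1.808 4.031
v -4.663 -1.913 3.838
v -4.897 -2.045 3.496
v -4.935 -2.175 3.082
v -4.769 -2.272 2.691
v -4.436 -2.314 2.413
v -4.013 -2.291 2.312
v 0.734 -0.571 2.617
v 1.233 -1.355 2.15
v 1.686 -0.409 3.363
v 1.383 -0.652 1.808
v 1.152 0.098 1.939
v 0.677 0.457 2.467
v 0.235 0.213 3.083
v 0.086 -0.489 3.426
v 0.316 -1.24 3.295
v 0.792 -1.598 2.766
v 2.5 -1.196 1.383
v 2.958 -0.931 1.121
v 3.878 -1.52 2.135
v 3.42 -1.784 2.397
v 2.77 -0.674 1.441
v 3.69 -1.263 2.455
v 2.424 -0.723 1.728
v 3.344 -1.311 2.741
v 2.122 -1.048 1.812
v 3.042 -1.637 2.825
v 2.042 -1.46 1.645
v 2.962 -2.049 2.659
v 2.23 -1.717 1.325
v 3.15 -2.306 2.339
v 2.576 -1.669 1.039
v 3.496 -2.257 2.052
v 2.878 -1.343 0.955
v 3.798 -1.932 1.968
f 2 1 4
f 2 4 3
f 4 1 5
f 4 5 3
f 5 1 6
f 5 6 3
f 6 1 7
f 6 7 3
f 7 1 8
f 7 8 3
f 8 1 9
f 8 9 3
f 9 1 10
f 9 10 3
f 10 1 11
f 10 11 3
f 11 1 12
f 11 12 3
f 12 1 13
f 12 13 3
f 13 1 14
f 13 14 3
f 14 1 15
f 14 15 3
f 15 1 2
f 15 2 3
f 17 16 19
f 17 19 18
f 19 16 20
f 19 20 18
f 20 16 21
f 20 21 18
f 21 16 22
f 21 22 18
f 22 16 23
f 22 23 18
f 23 16 24
f 23 24 18
f 24 16 25
f 24 25 18
f 25 16 17
f 25 17 18
f 27 26 30
f 27 30 28
f 28 30 31
f 28 31 29
f 30 26 32
f 30 32 31
f 31 32 33
f 31 33 29
f 32 26 34
f 32 34 33
f 33 34 35
f 33 35 29
f 34 26 36
f 34 36 35
f 35 36 37
f 35 37 29
f 36 26 38
f 36 38 37
f 37 38 39
f 37 39 29
f 38 26 40
f 38 40 39
f 39 40 41
f 39 41 29
f 40 26 42
f 40 42 41
f 41 42 43
f 41 43 29
f 42 26 27
f 42 27 43
f 43 27 28
f 43 28 29



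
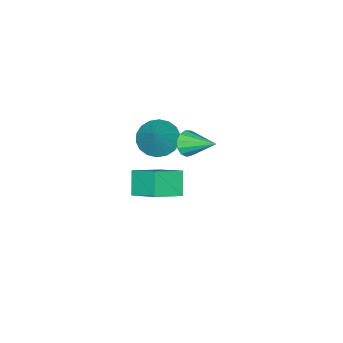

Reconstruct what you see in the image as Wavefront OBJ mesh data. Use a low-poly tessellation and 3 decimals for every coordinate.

v 2.129 1.804 2.519
v 2.648 1.637 2.957
v 1.971 3.316 3.281
v 2.817 1.812 2.647
v 2.767 1.984 2.295
v 2.515 2.099 2.015
v 2.14 2.12 1.894
v 1.761 2.042 1.972
v 1.499 1.887 2.224
v 1.437 1.707 2.569
v 1.595 1.557 2.898
v 1.922 1.486 3.107
v 2.315 1.516 3.129
v 0.546 -1.327 -4.33
v -0.13 -1.932 -3.277
v 0.63 0.208 -3.393
v -0.046 -0.398 -2.34
v 1.986 -1.802 -3.68
v 1.31 -2.408 -2.627
v 2.07 -0.268 -2.743
v 1.394 -0.873 -1.69
v 1.815 -0.251 1.435
v 2.421 0.219 0.762
v 2.905 0.391 2.865
v 2.11 0.536 0.857
v 1.741 0.697 1.066
v 1.386 0.671 1.348
v 1.117 0.462 1.647
v 0.985 0.112 1.904
v 1.018 -0.31 2.068
v 1.209 -0.72 2.107
v 1.519 -1.038 2.013
v 1.889 -1.199 1.804
v 2.243 -1.172 1.521
v 2.513 -0.964 1.222
v 2.645 -0.613 0.965
v 2.612 -0.191 0.801
f 2 1 4
f 2 4 3
f 4 1 5
f 4 5 3
f 5 1 6
f 5 6 3
f 6 1 7
f 6 7 3
f 7 1 8
f 7 8 3
f 8 1 9
f 8 9 3
f 9 1 10
f 9 10 3
f 10 1 11
f 10 11 3
f 11 1 12
f 11 12 3
f 12 1 13
f 12 13 3
f 13 1 2
f 13 2 3
f 15 17 14
f 18 15 14
f 14 17 16
f 16 18 14
f 15 21 17
f 19 15 18
f 19 21 15
f 17 21 16
f 20 18 16
f 16 21 20
f 20 19 18
f 21 19 20
f 23 22 25
f 23 25 24
f 25 22 26
f 25 26 24
f 26 22 27
f 26 27 24
f 27 22 28
f 27 28 24
f 28 22 29
f 28 29 24
f 29 22 30
f 29 30 24
f 30 22 31
f 30 31 24
f 31 22 32
f 31 32 24
f 32 22 33
f 32 33 24
f 33 22 34
f 33 34 24
f 34 22 35
f 34 35 24
f 35 22 36
f 35 36 24
f 36 22 37
f 36 37 24
f 37 22 23
f 37 23 24



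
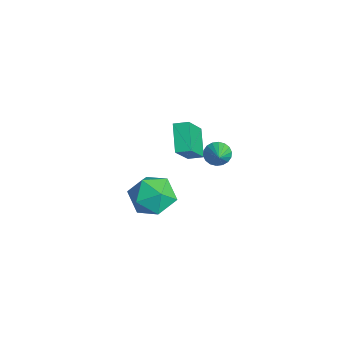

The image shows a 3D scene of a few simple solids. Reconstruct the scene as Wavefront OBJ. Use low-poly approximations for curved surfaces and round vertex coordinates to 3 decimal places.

v -2.005 0.921 0.069
v -1.594 1.055 -0.506
v -0.855 0.579 0.811
v -1.605 1.339 -0.359
v -1.695 1.54 -0.126
v -1.846 1.619 0.145
v -2.029 1.559 0.401
v -2.207 1.373 0.592
v -2.345 1.098 0.679
v -2.416 0.787 0.645
v -2.405 0.503 0.498
v -2.315 0.301 0.265
v -2.164 0.223 -0.006
v -1.981 0.282 -0.262
v -1.803 0.468 -0.453
v -1.665 0.744 -0.54
v -5.073 0.315 -0.423
v -4.051 -0.713 1.232
v -4.713 1.039 -0.195
v -3.692 0.011 1.46
v -3.708 -0.031 -1.48
v -2.687 -1.059 0.175
v -3.349 0.693 -1.252
v -2.327 -0.335 0.403
v 1.73 -2.961 2.462
v 2.565 -2.758 1.538
v 1.315 -4.802 1.682
v 2.15 -4.599 0.758
v 2.548 -4.759 1.945
v 2.804 -3.621 2.427
v 1.076 -3.939 0.793
v 1.332 -2.801 1.275
v 2.161 -3.362 0.507
v 3.071 -3.869 1.219
v 0.809 -3.691 2.001
v 1.719 -4.198 2.713
f 2 1 4
f 2 4 3
f 4 1 5
f 4 5 3
f 5 1 6
f 5 6 3
f 6 1 7
f 6 7 3
f 7 1 8
f 7 8 3
f 8 1 9
f 8 9 3
f 9 1 10
f 9 10 3
f 10 1 11
f 10 11 3
f 11 1 12
f 11 12 3
f 12 1 13
f 12 13 3
f 13 1 14
f 13 14 3
f 14 1 15
f 14 15 3
f 15 1 16
f 15 16 3
f 16 1 2
f 16 2 3
f 18 20 17
f 21 18 17
f 17 20 19
f 19 21 17
f 18 24 20
f 22 18 21
f 22 24 18
f 20 24 19
f 23 21 19
f 19 24 23
f 23 22 21
f 24 22 23
f 25 36 30
f 25 30 26
f 25 26 32
f 25 32 35
f 25 35 36
f 26 30 34
f 30 36 29
f 36 35 27
f 35 32 31
f 32 26 33
f 28 34 29
f 28 29 27
f 28 27 31
f 28 31 33
f 28 33 34
f 29 34 30
f 27 29 36
f 31 27 35
f 33 31 32
f 34 33 26



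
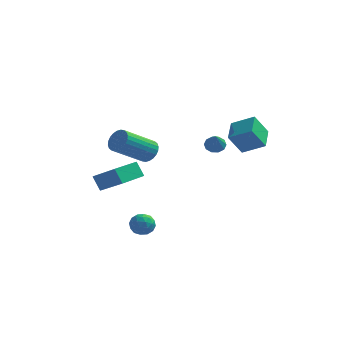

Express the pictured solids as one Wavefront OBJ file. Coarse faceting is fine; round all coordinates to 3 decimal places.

v -1.156 -0.992 -2.574
v -0.868 -1.453 -2.109
v -2.052 -1.707 -2.731
v -1.764 -2.168 -2.266
v -2.02 -1.542 -2.036
v -1.466 -1.1 -1.939
v -1.454 -2.06 -2.901
v -0.9 -1.618 -2.804
v -1.053 -2.114 -2.312
v -1.402 -1.793 -1.777
v -1.518 -1.367 -3.063
v -1.867 -1.046 -2.528
v -0.933 -1.16 -2.328
v -1.987 -2 -2.512
v -2.137 -1.632 -2.377
v -1.968 -1.903 -2.104
v -1.285 -0.952 -2.228
v -1.116 -1.223 -1.955
v -1.792 -1.275 -1.911
v -1.804 -1.937 -2.885
v -1.635 -2.208 -2.612
v -0.952 -1.257 -2.736
v -0.783 -1.528 -2.463
v -1.128 -1.885 -2.929
v -0.873 -1.819 -2.174
v -1.399 -2.24 -2.266
v -1.217 -2.176 -2.639
v -0.892 -1.916 -2.582
v -1.078 -1.631 -1.859
v -1.605 -2.051 -1.951
v -1.755 -1.683 -1.816
v -1.43 -1.423 -1.759
v -1.187 -2.019 -1.978
v -1.315 -1.109 -2.889
v -1.842 -1.529 -2.981
v -1.49 -1.737 -3.081
v -1.165 -1.477 -3.024
v -1.521 -0.92 -2.574
v -2.047 -1.341 -2.666
v -2.028 -1.244 -2.258
v -1.703 -0.984 -2.201
v -1.733 -1.141 -2.862
v -1.679 0.681 1.704
v -1.289 0.101 1.529
v -2.571 -1.14 2.782
v -2.961 -0.561 2.956
v -1.153 0.192 1.758
v -2.435 -1.049 3.01
v -1.097 0.357 1.978
v -2.379 -0.884 3.231
v -1.13 0.571 2.157
v -2.412 -0.67 3.409
v -1.247 0.802 2.267
v -2.529 -0.439 3.519
v -1.429 1.015 2.291
v -2.711 -0.227 3.543
v -1.649 1.176 2.225
v -2.931 -0.065 3.478
v -1.874 1.262 2.081
v -3.156 0.021 3.333
v -2.069 1.26 1.878
v -3.351 0.019 3.131
v -2.205 1.169 1.65
v -3.487 -0.072 2.902
v -2.261 1.004 1.429
v -3.543 -0.237 2.682
v -2.228 0.79 1.251
v -3.51 -0.451 2.503
v -2.111 0.559 1.141
v -3.393 -0.682 2.393
v -1.929 0.347 1.117
v -3.211 -0.895 2.369
v -1.709 0.185 1.182
v -2.991 -1.056 2.435
v -1.484 0.099 1.327
v -2.766 -1.142 2.579
v -4.172 0.318 -1.28
v -4.646 0.619 -0.452
v -3.417 1.815 -1.391
v -3.89 2.115 -0.563
v -2.81 -0.295 -0.277
v -3.283 0.005 0.551
v -2.054 1.201 -0.388
v -2.528 1.502 0.44
v 2.04 2.729 2.127
v 3.293 2.648 2.789
v 1.92 4.108 2.521
v 3.174 4.027 3.184
v 2.706 3.133 0.916
v 3.96 3.052 1.579
v 2.587 4.512 1.311
v 3.84 4.431 1.973
v 1.98 -0.254 3.051
v 2.221 -0.62 2.702
v 2.16 -1.106 4.069
v 2.469 -0.415 2.83
v 2.53 -0.149 3.042
v 2.382 0.078 3.258
v 2.079 0.177 3.394
v 1.74 0.112 3.399
v 1.492 -0.093 3.272
v 1.43 -0.359 3.059
v 1.579 -0.586 2.844
v 1.881 -0.685 2.707
f 1 38 17
f 38 12 41
f 17 41 6
f 38 41 17
f 1 17 13
f 17 6 18
f 13 18 2
f 17 18 13
f 1 13 22
f 13 2 23
f 22 23 8
f 13 23 22
f 1 22 34
f 22 8 37
f 34 37 11
f 22 37 34
f 1 34 38
f 34 11 42
f 38 42 12
f 34 42 38
f 2 18 29
f 18 6 32
f 29 32 10
f 18 32 29
f 6 41 19
f 41 12 40
f 19 40 5
f 41 40 19
f 12 42 39
f 42 11 35
f 39 35 3
f 42 35 39
f 11 37 36
f 37 8 24
f 36 24 7
f 37 24 36
f 8 23 28
f 23 2 25
f 28 25 9
f 23 25 28
f 4 30 16
f 30 10 31
f 16 31 5
f 30 31 16
f 4 16 14
f 16 5 15
f 14 15 3
f 16 15 14
f 4 14 21
f 14 3 20
f 21 20 7
f 14 20 21
f 4 21 26
f 21 7 27
f 26 27 9
f 21 27 26
f 4 26 30
f 26 9 33
f 30 33 10
f 26 33 30
f 5 31 19
f 31 10 32
f 19 32 6
f 31 32 19
f 3 15 39
f 15 5 40
f 39 40 12
f 15 40 39
f 7 20 36
f 20 3 35
f 36 35 11
f 20 35 36
f 9 27 28
f 27 7 24
f 28 24 8
f 27 24 28
f 10 33 29
f 33 9 25
f 29 25 2
f 33 25 29
f 44 43 47
f 44 47 45
f 45 47 48
f 45 48 46
f 47 43 49
f 47 49 48
f 48 49 50
f 48 50 46
f 49 43 51
f 49 51 50
f 50 51 52
f 50 52 46
f 51 43 53
f 51 53 52
f 52 53 54
f 52 54 46
f 53 43 55
f 53 55 54
f 54 55 56
f 54 56 46
f 55 43 57
f 55 57 56
f 56 57 58
f 56 58 46
f 57 43 59
f 57 59 58
f 58 59 60
f 58 60 46
f 59 43 61
f 59 61 60
f 60 61 62
f 60 62 46
f 61 43 63
f 61 63 62
f 62 63 64
f 62 64 46
f 63 43 65
f 63 65 64
f 64 65 66
f 64 66 46
f 65 43 67
f 65 67 66
f 66 67 68
f 66 68 46
f 67 43 69
f 67 69 68
f 68 69 70
f 68 70 46
f 69 43 71
f 69 71 70
f 70 71 72
f 70 72 46
f 71 43 73
f 71 73 72
f 72 73 74
f 72 74 46
f 73 43 75
f 73 75 74
f 74 75 76
f 74 76 46
f 75 43 44
f 75 44 76
f 76 44 45
f 76 45 46
f 78 80 77
f 81 78 77
f 77 80 79
f 79 81 77
f 78 84 80
f 82 78 81
f 82 84 78
f 80 84 79
f 83 81 79
f 79 84 83
f 83 82 81
f 84 82 83
f 86 88 85
f 89 86 85
f 85 88 87
f 87 89 85
f 86 92 88
f 90 86 89
f 90 92 86
f 88 92 87
f 91 89 87
f 87 92 91
f 91 90 89
f 92 90 91
f 94 93 96
f 94 96 95
f 96 93 97
f 96 97 95
f 97 93 98
f 97 98 95
f 98 93 99
f 98 99 95
f 99 93 100
f 99 100 95
f 100 93 101
f 100 101 95
f 101 93 102
f 101 102 95
f 102 93 103
f 102 103 95
f 103 93 104
f 103 104 95
f 104 93 94
f 104 94 95



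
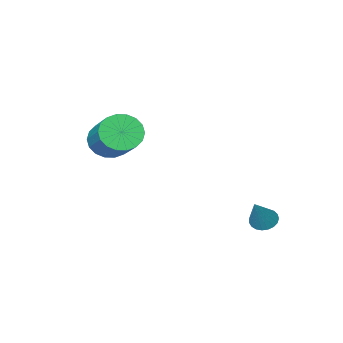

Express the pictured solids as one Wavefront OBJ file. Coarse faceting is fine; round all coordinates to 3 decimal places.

v 0.547 -1.412 0.876
v 1.086 -1.852 1.249
v 1.572 -0.369 2.297
v 1.033 0.072 1.924
v 1.267 -1.72 0.978
v 1.753 -0.237 2.026
v 1.305 -1.527 0.687
v 1.792 -0.044 1.735
v 1.193 -1.311 0.433
v 1.68 0.172 1.481
v 0.953 -1.115 0.267
v 1.44 0.369 1.315
v 0.633 -0.977 0.222
v 1.119 0.506 1.27
v 0.295 -0.926 0.306
v 0.782 0.557 1.354
v 0.008 -0.971 0.503
v 0.494 0.512 1.551
v -0.173 -1.103 0.774
v 0.313 0.38 1.822
v -0.212 -1.296 1.065
v 0.275 0.187 2.113
v -0.1 -1.512 1.319
v 0.387 -0.029 2.367
v 0.14 -1.709 1.485
v 0.627 -0.225 2.533
v 0.461 -1.846 1.53
v 0.947 -0.363 2.578
v 0.798 -1.897 1.446
v 1.285 -0.414 2.494
v -2.522 3.208 -1.919
v -2.086 3.111 -2.165
v -1.818 3.592 -0.821
v -2.12 3.314 -2.214
v -2.224 3.499 -2.212
v -2.379 3.634 -2.16
v -2.559 3.695 -2.066
v -2.733 3.672 -1.946
v -2.87 3.568 -1.822
v -2.947 3.402 -1.715
v -2.951 3.203 -1.642
v -2.88 3.004 -1.618
v -2.748 2.841 -1.646
v -2.577 2.741 -1.721
v -2.396 2.722 -1.83
v -2.237 2.786 -1.954
v -2.127 2.924 -2.073
f 2 1 5
f 2 5 3
f 3 5 6
f 3 6 4
f 5 1 7
f 5 7 6
f 6 7 8
f 6 8 4
f 7 1 9
f 7 9 8
f 8 9 10
f 8 10 4
f 9 1 11
f 9 11 10
f 10 11 12
f 10 12 4
f 11 1 13
f 11 13 12
f 12 13 14
f 12 14 4
f 13 1 15
f 13 15 14
f 14 15 16
f 14 16 4
f 15 1 17
f 15 17 16
f 16 17 18
f 16 18 4
f 17 1 19
f 17 19 18
f 18 19 20
f 18 20 4
f 19 1 21
f 19 21 20
f 20 21 22
f 20 22 4
f 21 1 23
f 21 23 22
f 22 23 24
f 22 24 4
f 23 1 25
f 23 25 24
f 24 25 26
f 24 26 4
f 25 1 27
f 25 27 26
f 26 27 28
f 26 28 4
f 27 1 29
f 27 29 28
f 28 29 30
f 28 30 4
f 29 1 2
f 29 2 30
f 30 2 3
f 30 3 4
f 32 31 34
f 32 34 33
f 34 31 35
f 34 35 33
f 35 31 36
f 35 36 33
f 36 31 37
f 36 37 33
f 37 31 38
f 37 38 33
f 38 31 39
f 38 39 33
f 39 31 40
f 39 40 33
f 40 31 41
f 40 41 33
f 41 31 42
f 41 42 33
f 42 31 43
f 42 43 33
f 43 31 44
f 43 44 33
f 44 31 45
f 44 45 33
f 45 31 46
f 45 46 33
f 46 31 47
f 46 47 33
f 47 31 32
f 47 32 33



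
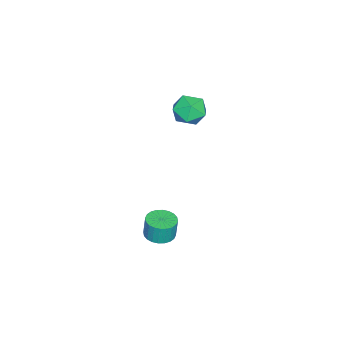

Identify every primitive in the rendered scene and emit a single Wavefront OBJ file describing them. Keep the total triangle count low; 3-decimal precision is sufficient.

v -2.035 3.256 4.048
v -1.516 4.106 4.616
v -0.464 2.914 3.124
v 0.055 3.764 3.692
v -0.246 2.806 4.244
v -1.217 3.017 4.815
v -0.763 4.003 2.925
v -1.734 4.214 3.496
v -0.73 4.567 3.921
v -0.411 3.828 4.737
v -1.569 3.192 3.003
v -1.25 2.453 3.819
v 2.485 3.11 -4.497
v 3.302 2.69 -4.453
v 3.292 2.81 -3.119
v 2.475 3.23 -3.163
v 3.402 3.033 -4.483
v 3.391 3.153 -3.149
v 3.362 3.389 -4.515
v 3.351 3.508 -3.181
v 3.188 3.702 -4.545
v 3.178 3.821 -3.21
v 2.908 3.924 -4.567
v 2.897 4.044 -3.232
v 2.563 4.023 -4.579
v 2.552 4.143 -3.244
v 2.206 3.983 -4.578
v 2.196 4.103 -3.243
v 1.892 3.81 -4.565
v 1.881 3.93 -3.23
v 1.668 3.53 -4.541
v 1.658 3.65 -3.207
v 1.569 3.187 -4.511
v 1.558 3.307 -3.177
v 1.609 2.832 -4.479
v 1.598 2.951 -3.145
v 1.782 2.519 -4.45
v 1.772 2.638 -3.115
v 2.063 2.296 -4.428
v 2.052 2.416 -3.093
v 2.408 2.197 -4.416
v 2.397 2.317 -3.081
v 2.764 2.237 -4.417
v 2.754 2.357 -3.082
v 3.079 2.41 -4.43
v 3.068 2.53 -3.095
f 1 12 6
f 1 6 2
f 1 2 8
f 1 8 11
f 1 11 12
f 2 6 10
f 6 12 5
f 12 11 3
f 11 8 7
f 8 2 9
f 4 10 5
f 4 5 3
f 4 3 7
f 4 7 9
f 4 9 10
f 5 10 6
f 3 5 12
f 7 3 11
f 9 7 8
f 10 9 2
f 14 13 17
f 14 17 15
f 15 17 18
f 15 18 16
f 17 13 19
f 17 19 18
f 18 19 20
f 18 20 16
f 19 13 21
f 19 21 20
f 20 21 22
f 20 22 16
f 21 13 23
f 21 23 22
f 22 23 24
f 22 24 16
f 23 13 25
f 23 25 24
f 24 25 26
f 24 26 16
f 25 13 27
f 25 27 26
f 26 27 28
f 26 28 16
f 27 13 29
f 27 29 28
f 28 29 30
f 28 30 16
f 29 13 31
f 29 31 30
f 30 31 32
f 30 32 16
f 31 13 33
f 31 33 32
f 32 33 34
f 32 34 16
f 33 13 35
f 33 35 34
f 34 35 36
f 34 36 16
f 35 13 37
f 35 37 36
f 36 37 38
f 36 38 16
f 37 13 39
f 37 39 38
f 38 39 40
f 38 40 16
f 39 13 41
f 39 41 40
f 40 41 42
f 40 42 16
f 41 13 43
f 41 43 42
f 42 43 44
f 42 44 16
f 43 13 45
f 43 45 44
f 44 45 46
f 44 46 16
f 45 13 14
f 45 14 46
f 46 14 15
f 46 15 16



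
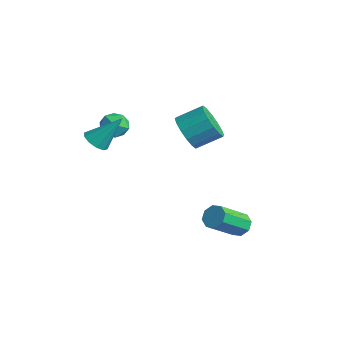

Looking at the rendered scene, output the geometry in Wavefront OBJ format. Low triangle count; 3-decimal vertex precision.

v -2.448 0.64 -1.216
v -1.913 0.032 -0.612
v -1.398 1.172 0.08
v -1.932 1.78 -0.524
v -1.597 0.134 -1.016
v -1.082 1.274 -0.323
v -1.508 0.372 -1.473
v -0.993 1.512 -0.78
v -1.671 0.681 -1.861
v -1.156 1.821 -1.169
v -2.043 0.98 -2.077
v -1.527 2.12 -1.384
v -2.522 1.187 -2.062
v -2.007 2.327 -1.369
v -2.982 1.248 -1.82
v -2.467 2.388 -1.128
v -3.298 1.146 -1.417
v -2.783 2.286 -0.724
v -3.387 0.908 -0.96
v -2.872 2.048 -0.267
v -3.224 0.599 -0.571
v -2.709 1.739 0.121
v -2.853 0.3 -0.356
v -2.337 1.44 0.337
v -2.373 0.093 -0.371
v -1.858 1.233 0.322
v 2.568 0.281 -4.39
v 3.004 0.598 -4.046
v 3.148 -0.884 -2.865
v 2.712 -1.201 -3.21
v 2.547 0.678 -3.889
v 2.691 -0.803 -2.708
v 2.102 0.526 -4.027
v 2.246 -0.956 -2.846
v 1.93 0.23 -4.377
v 2.074 -1.252 -3.196
v 2.132 -0.036 -4.735
v 2.276 -1.518 -3.554
v 2.589 -0.117 -4.892
v 2.733 -1.598 -3.711
v 3.034 0.036 -4.754
v 3.178 -1.446 -3.573
v 3.206 0.332 -4.404
v 3.35 -1.15 -3.223
v -1.69 -4.485 0.348
v -1.062 -4.468 0.089
v -1.15 -3.435 1.732
v -1.277 -4.145 -0.072
v -1.65 -3.952 -0.072
v -2.039 -3.962 0.087
v -2.294 -4.173 0.347
v -2.319 -4.502 0.606
v -2.104 -4.825 0.767
v -1.731 -5.018 0.768
v -1.342 -5.008 0.608
v -1.087 -4.798 0.349
v -2.814 -2.416 -0.528
v -2.348 -2.406 0.121
v -3.672 -3.154 0.099
v -3.206 -3.144 0.748
v -3.578 -2.477 0.513
v -3.048 -2.021 0.126
v -2.972 -3.539 0.094
v -2.442 -3.083 -0.293
v -2.446 -3.1 0.505
v -2.82 -2.444 0.765
v -3.2 -3.116 -0.545
v -3.574 -2.46 -0.285
f 2 1 5
f 2 5 3
f 3 5 6
f 3 6 4
f 5 1 7
f 5 7 6
f 6 7 8
f 6 8 4
f 7 1 9
f 7 9 8
f 8 9 10
f 8 10 4
f 9 1 11
f 9 11 10
f 10 11 12
f 10 12 4
f 11 1 13
f 11 13 12
f 12 13 14
f 12 14 4
f 13 1 15
f 13 15 14
f 14 15 16
f 14 16 4
f 15 1 17
f 15 17 16
f 16 17 18
f 16 18 4
f 17 1 19
f 17 19 18
f 18 19 20
f 18 20 4
f 19 1 21
f 19 21 20
f 20 21 22
f 20 22 4
f 21 1 23
f 21 23 22
f 22 23 24
f 22 24 4
f 23 1 25
f 23 25 24
f 24 25 26
f 24 26 4
f 25 1 2
f 25 2 26
f 26 2 3
f 26 3 4
f 28 27 31
f 28 31 29
f 29 31 32
f 29 32 30
f 31 27 33
f 31 33 32
f 32 33 34
f 32 34 30
f 33 27 35
f 33 35 34
f 34 35 36
f 34 36 30
f 35 27 37
f 35 37 36
f 36 37 38
f 36 38 30
f 37 27 39
f 37 39 38
f 38 39 40
f 38 40 30
f 39 27 41
f 39 41 40
f 40 41 42
f 40 42 30
f 41 27 43
f 41 43 42
f 42 43 44
f 42 44 30
f 43 27 28
f 43 28 44
f 44 28 29
f 44 29 30
f 46 45 48
f 46 48 47
f 48 45 49
f 48 49 47
f 49 45 50
f 49 50 47
f 50 45 51
f 50 51 47
f 51 45 52
f 51 52 47
f 52 45 53
f 52 53 47
f 53 45 54
f 53 54 47
f 54 45 55
f 54 55 47
f 55 45 56
f 55 56 47
f 56 45 46
f 56 46 47
f 57 68 62
f 57 62 58
f 57 58 64
f 57 64 67
f 57 67 68
f 58 62 66
f 62 68 61
f 68 67 59
f 67 64 63
f 64 58 65
f 60 66 61
f 60 61 59
f 60 59 63
f 60 63 65
f 60 65 66
f 61 66 62
f 59 61 68
f 63 59 67
f 65 63 64
f 66 65 58



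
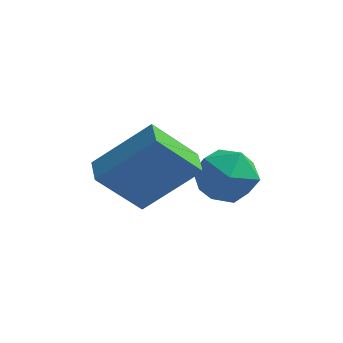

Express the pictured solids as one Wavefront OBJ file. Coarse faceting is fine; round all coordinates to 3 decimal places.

v 1.128 -3.448 0.167
v 0.051 -4.083 1.544
v 0.751 -2.645 0.242
v -0.326 -3.281 1.619
v 2.626 -2.879 1.601
v 1.549 -3.515 2.978
v 2.249 -2.077 1.676
v 1.172 -2.712 3.053
v 2.848 -1.663 0.731
v 3.655 -1.627 1.336
v 2.625 -3.233 1.124
v 3.432 -3.197 1.729
v 2.594 -2.691 1.975
v 2.732 -1.721 1.732
v 3.548 -3.139 0.728
v 3.686 -2.169 0.485
v 4.088 -2.539 1.333
v 3.499 -2.262 2.105
v 2.781 -2.598 0.355
v 2.192 -2.321 1.127
f 2 4 1
f 5 2 1
f 1 4 3
f 3 5 1
f 2 8 4
f 6 2 5
f 6 8 2
f 4 8 3
f 7 5 3
f 3 8 7
f 7 6 5
f 8 6 7
f 9 20 14
f 9 14 10
f 9 10 16
f 9 16 19
f 9 19 20
f 10 14 18
f 14 20 13
f 20 19 11
f 19 16 15
f 16 10 17
f 12 18 13
f 12 13 11
f 12 11 15
f 12 15 17
f 12 17 18
f 13 18 14
f 11 13 20
f 15 11 19
f 17 15 16
f 18 17 10



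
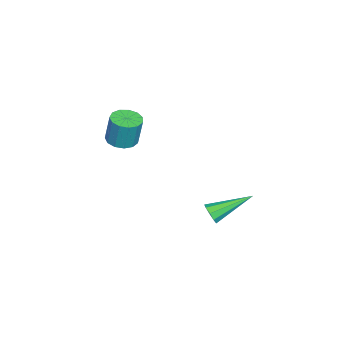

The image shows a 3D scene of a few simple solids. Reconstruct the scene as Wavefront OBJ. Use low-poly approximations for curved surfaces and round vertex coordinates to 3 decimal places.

v 1.951 0.507 -1.644
v 2.354 0.555 -1.319
v 1.129 2.053 -0.856
v 2.415 0.74 -1.617
v 2.259 0.816 -1.928
v 1.959 0.747 -2.106
v 1.655 0.566 -2.068
v 1.49 0.358 -1.832
v 1.54 0.219 -1.509
v 1.783 0.216 -1.248
v 2.104 0.348 -1.174
v -1.523 -4.116 -0.237
v -0.879 -3.834 -0.337
v -0.773 -3.583 1.057
v -1.417 -3.864 1.157
v -1.14 -3.533 -0.371
v -1.034 -3.282 1.022
v -1.523 -3.417 -0.363
v -1.417 -3.165 1.031
v -1.906 -3.523 -0.315
v -1.8 -3.271 1.079
v -2.167 -3.817 -0.242
v -2.061 -3.565 1.152
v -2.224 -4.206 -0.167
v -2.118 -3.954 1.226
v -2.058 -4.566 -0.115
v -1.952 -4.314 1.279
v -1.723 -4.784 -0.101
v -1.617 -4.532 1.293
v -1.324 -4.789 -0.13
v -1.218 -4.537 1.263
v -0.988 -4.581 -0.193
v -0.882 -4.329 1.2
v -0.822 -4.225 -0.27
v -0.716 -3.973 1.123
f 2 1 4
f 2 4 3
f 4 1 5
f 4 5 3
f 5 1 6
f 5 6 3
f 6 1 7
f 6 7 3
f 7 1 8
f 7 8 3
f 8 1 9
f 8 9 3
f 9 1 10
f 9 10 3
f 10 1 11
f 10 11 3
f 11 1 2
f 11 2 3
f 13 12 16
f 13 16 14
f 14 16 17
f 14 17 15
f 16 12 18
f 16 18 17
f 17 18 19
f 17 19 15
f 18 12 20
f 18 20 19
f 19 20 21
f 19 21 15
f 20 12 22
f 20 22 21
f 21 22 23
f 21 23 15
f 22 12 24
f 22 24 23
f 23 24 25
f 23 25 15
f 24 12 26
f 24 26 25
f 25 26 27
f 25 27 15
f 26 12 28
f 26 28 27
f 27 28 29
f 27 29 15
f 28 12 30
f 28 30 29
f 29 30 31
f 29 31 15
f 30 12 32
f 30 32 31
f 31 32 33
f 31 33 15
f 32 12 34
f 32 34 33
f 33 34 35
f 33 35 15
f 34 12 13
f 34 13 35
f 35 13 14
f 35 14 15



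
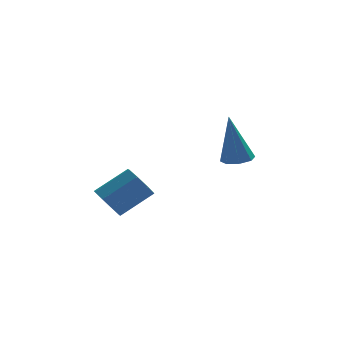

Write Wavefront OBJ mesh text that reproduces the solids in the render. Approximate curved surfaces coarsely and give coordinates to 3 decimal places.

v 3.72 -2.906 -2.195
v 4.229 -2.52 -2.157
v 3.42 -2.714 -0.125
v 3.813 -2.275 -2.24
v 3.343 -2.399 -2.297
v 3.093 -2.821 -2.293
v 3.211 -3.292 -2.233
v 3.627 -3.538 -2.149
v 4.097 -3.413 -2.093
v 4.346 -2.992 -2.096
v -1.195 -3.62 -3.626
v -0.82 -4.143 -4.03
v 0.451 -3.903 -3.158
v 0.075 -3.38 -2.754
v -0.767 -3.608 -4.254
v 0.504 -3.369 -3.381
v -0.965 -3.081 -4.11
v 0.306 -2.841 -3.238
v -1.298 -2.869 -3.683
v -0.027 -2.629 -2.81
v -1.571 -3.097 -3.222
v -0.3 -2.857 -2.35
v -1.624 -3.631 -2.999
v -0.353 -3.392 -2.126
v -1.426 -4.159 -3.142
v -0.155 -3.919 -2.27
v -1.093 -4.371 -3.57
v 0.178 -4.131 -2.697
f 2 1 4
f 2 4 3
f 4 1 5
f 4 5 3
f 5 1 6
f 5 6 3
f 6 1 7
f 6 7 3
f 7 1 8
f 7 8 3
f 8 1 9
f 8 9 3
f 9 1 10
f 9 10 3
f 10 1 2
f 10 2 3
f 12 11 15
f 12 15 13
f 13 15 16
f 13 16 14
f 15 11 17
f 15 17 16
f 16 17 18
f 16 18 14
f 17 11 19
f 17 19 18
f 18 19 20
f 18 20 14
f 19 11 21
f 19 21 20
f 20 21 22
f 20 22 14
f 21 11 23
f 21 23 22
f 22 23 24
f 22 24 14
f 23 11 25
f 23 25 24
f 24 25 26
f 24 26 14
f 25 11 27
f 25 27 26
f 26 27 28
f 26 28 14
f 27 11 12
f 27 12 28
f 28 12 13
f 28 13 14



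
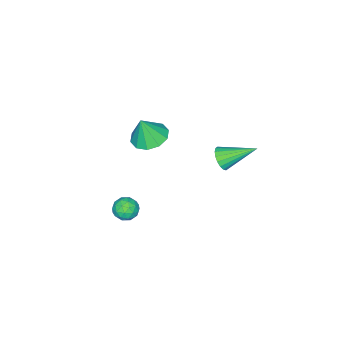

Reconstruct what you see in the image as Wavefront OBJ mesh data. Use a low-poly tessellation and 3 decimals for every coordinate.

v -0.417 -3.687 0.155
v 0.495 -3.133 -0.014
v 0.017 -3.933 1.685
v 0.026 -2.702 0.188
v -0.611 -2.648 0.377
v -1.175 -2.99 0.481
v -1.449 -3.599 0.461
v -1.328 -4.241 0.323
v -0.86 -4.671 0.122
v -0.222 -4.726 -0.068
v 0.341 -4.383 -0.172
v 0.615 -3.775 -0.152
v 1.5 2.348 3.312
v 2.12 2.521 3.635
v 0.58 3.832 4.288
v 2.126 2.7 3.368
v 2.008 2.808 3.091
v 1.789 2.826 2.858
v 1.513 2.749 2.714
v 1.235 2.593 2.689
v 1.009 2.388 2.788
v 0.88 2.175 2.99
v 0.874 1.997 3.256
v 0.993 1.888 3.533
v 1.211 1.87 3.767
v 1.487 1.947 3.91
v 1.766 2.104 3.935
v 1.992 2.308 3.837
v 4.007 -1.241 -1.807
v 4.563 -1.736 -1.67
v 3.177 -2.124 -1.63
v 3.733 -2.619 -1.493
v 3.591 -2.063 -1
v 4.104 -1.517 -1.109
v 3.636 -2.343 -2.191
v 4.149 -1.797 -2.3
v 4.334 -2.417 -1.907
v 4.306 -2.244 -1.171
v 3.434 -1.616 -2.129
v 3.406 -1.443 -1.393
v 4.358 -1.411 -1.754
v 3.382 -2.449 -1.546
v 3.299 -2.123 -1.256
v 3.626 -2.413 -1.176
v 4.088 -1.282 -1.424
v 4.415 -1.573 -1.343
v 3.844 -1.766 -0.95
v 3.325 -2.287 -1.957
v 3.652 -2.578 -1.876
v 4.114 -1.447 -2.124
v 4.441 -1.737 -2.044
v 3.896 -2.094 -2.35
v 4.55 -2.102 -1.813
v 4.062 -2.621 -1.709
v 4.005 -2.459 -2.119
v 4.306 -2.138 -2.184
v 4.534 -2 -1.38
v 4.046 -2.52 -1.276
v 3.963 -2.193 -0.986
v 4.264 -1.872 -1.05
v 4.399 -2.401 -1.52
v 3.694 -1.34 -2.024
v 3.206 -1.86 -1.92
v 3.476 -1.988 -2.25
v 3.777 -1.667 -2.314
v 3.678 -1.239 -1.591
v 3.19 -1.758 -1.487
v 3.434 -1.722 -1.116
v 3.735 -1.401 -1.181
v 3.341 -1.459 -1.78
f 2 1 4
f 2 4 3
f 4 1 5
f 4 5 3
f 5 1 6
f 5 6 3
f 6 1 7
f 6 7 3
f 7 1 8
f 7 8 3
f 8 1 9
f 8 9 3
f 9 1 10
f 9 10 3
f 10 1 11
f 10 11 3
f 11 1 12
f 11 12 3
f 12 1 2
f 12 2 3
f 14 13 16
f 14 16 15
f 16 13 17
f 16 17 15
f 17 13 18
f 17 18 15
f 18 13 19
f 18 19 15
f 19 13 20
f 19 20 15
f 20 13 21
f 20 21 15
f 21 13 22
f 21 22 15
f 22 13 23
f 22 23 15
f 23 13 24
f 23 24 15
f 24 13 25
f 24 25 15
f 25 13 26
f 25 26 15
f 26 13 27
f 26 27 15
f 27 13 28
f 27 28 15
f 28 13 14
f 28 14 15
f 29 66 45
f 66 40 69
f 45 69 34
f 66 69 45
f 29 45 41
f 45 34 46
f 41 46 30
f 45 46 41
f 29 41 50
f 41 30 51
f 50 51 36
f 41 51 50
f 29 50 62
f 50 36 65
f 62 65 39
f 50 65 62
f 29 62 66
f 62 39 70
f 66 70 40
f 62 70 66
f 30 46 57
f 46 34 60
f 57 60 38
f 46 60 57
f 34 69 47
f 69 40 68
f 47 68 33
f 69 68 47
f 40 70 67
f 70 39 63
f 67 63 31
f 70 63 67
f 39 65 64
f 65 36 52
f 64 52 35
f 65 52 64
f 36 51 56
f 51 30 53
f 56 53 37
f 51 53 56
f 32 58 44
f 58 38 59
f 44 59 33
f 58 59 44
f 32 44 42
f 44 33 43
f 42 43 31
f 44 43 42
f 32 42 49
f 42 31 48
f 49 48 35
f 42 48 49
f 32 49 54
f 49 35 55
f 54 55 37
f 49 55 54
f 32 54 58
f 54 37 61
f 58 61 38
f 54 61 58
f 33 59 47
f 59 38 60
f 47 60 34
f 59 60 47
f 31 43 67
f 43 33 68
f 67 68 40
f 43 68 67
f 35 48 64
f 48 31 63
f 64 63 39
f 48 63 64
f 37 55 56
f 55 35 52
f 56 52 36
f 55 52 56
f 38 61 57
f 61 37 53
f 57 53 30
f 61 53 57

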